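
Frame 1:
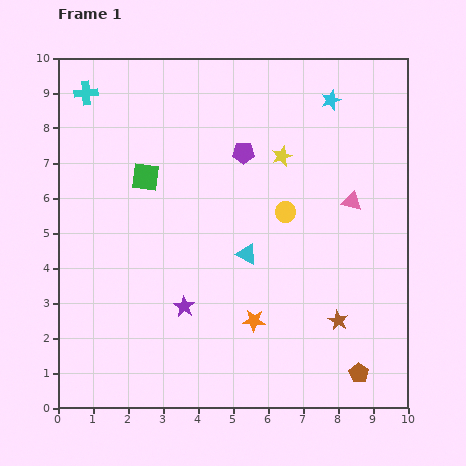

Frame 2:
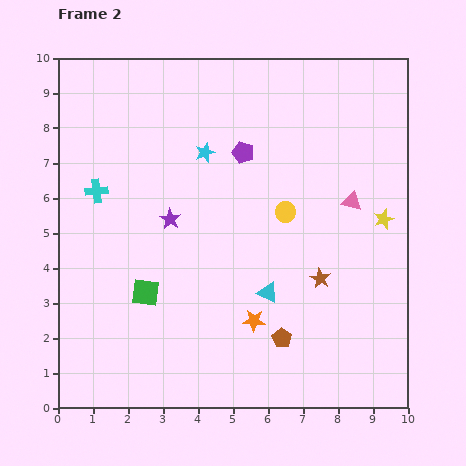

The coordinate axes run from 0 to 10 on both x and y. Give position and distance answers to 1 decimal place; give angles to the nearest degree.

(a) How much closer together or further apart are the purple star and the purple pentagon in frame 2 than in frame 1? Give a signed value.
-1.9

Distance in frame 1: 4.7. Distance in frame 2: 2.8.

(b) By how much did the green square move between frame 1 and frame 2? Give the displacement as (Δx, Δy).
(0.0, -3.3)

The green square was at (2.5, 6.6) in frame 1 and (2.5, 3.3) in frame 2.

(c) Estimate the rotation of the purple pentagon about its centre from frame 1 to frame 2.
18° clockwise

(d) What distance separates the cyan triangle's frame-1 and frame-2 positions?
1.3

The cyan triangle moved from (5.4, 4.4) to (6.0, 3.3), a distance of √(0.6² + 1.1²) ≈ 1.3.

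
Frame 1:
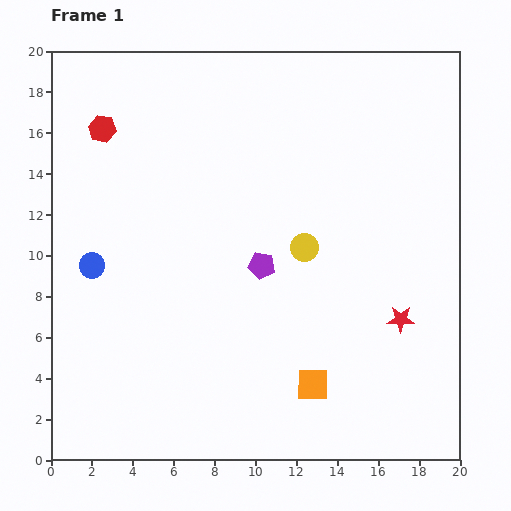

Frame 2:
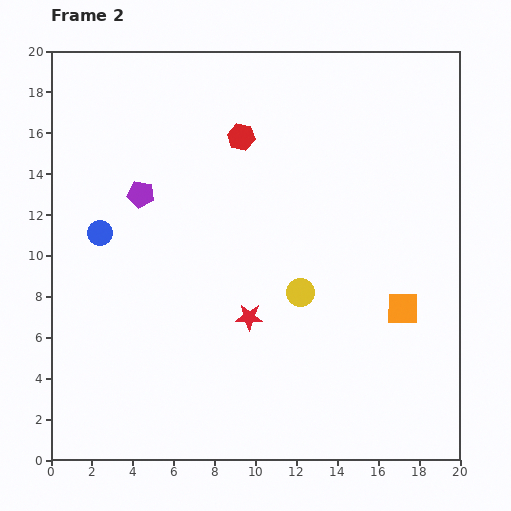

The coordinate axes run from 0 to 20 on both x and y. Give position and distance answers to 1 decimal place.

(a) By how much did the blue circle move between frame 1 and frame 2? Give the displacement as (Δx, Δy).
(0.4, 1.6)

The blue circle was at (2.0, 9.5) in frame 1 and (2.4, 11.1) in frame 2.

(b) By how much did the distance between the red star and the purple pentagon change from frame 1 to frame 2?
+0.7

Distance in frame 1: 7.3. Distance in frame 2: 8.0.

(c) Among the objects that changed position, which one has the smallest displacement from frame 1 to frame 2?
the blue circle

(moved 1.6)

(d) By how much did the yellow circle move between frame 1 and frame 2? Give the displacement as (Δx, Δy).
(-0.2, -2.2)

The yellow circle was at (12.4, 10.4) in frame 1 and (12.2, 8.2) in frame 2.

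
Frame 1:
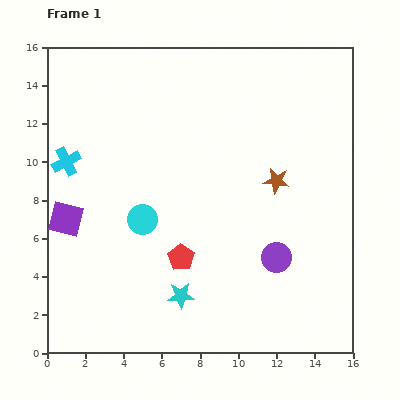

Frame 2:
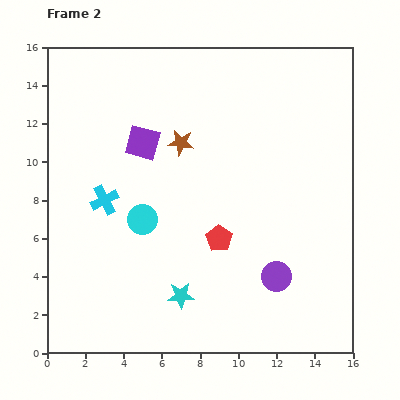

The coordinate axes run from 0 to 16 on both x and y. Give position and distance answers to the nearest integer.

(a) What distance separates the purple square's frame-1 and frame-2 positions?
6

The purple square moved from (1, 7) to (5, 11), a distance of √(4² + 4²) ≈ 6.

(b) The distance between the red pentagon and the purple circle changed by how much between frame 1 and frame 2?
-1

Distance in frame 1: 5. Distance in frame 2: 4.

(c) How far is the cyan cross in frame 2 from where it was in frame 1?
3

The cyan cross moved from (1, 10) to (3, 8), a distance of √(2² + 2²) ≈ 3.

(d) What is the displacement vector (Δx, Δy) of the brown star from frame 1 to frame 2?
(-5, 2)

The brown star was at (12, 9) in frame 1 and (7, 11) in frame 2.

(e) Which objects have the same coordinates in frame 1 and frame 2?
the cyan circle, the cyan star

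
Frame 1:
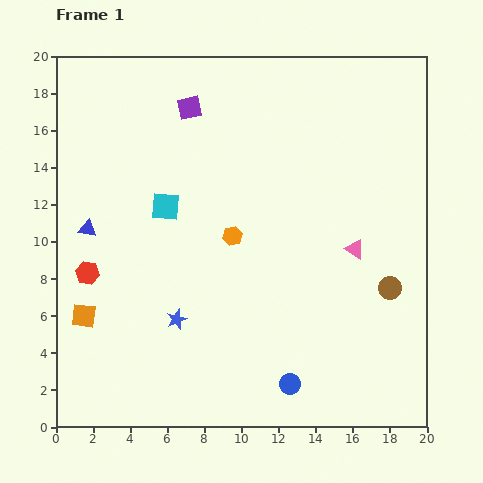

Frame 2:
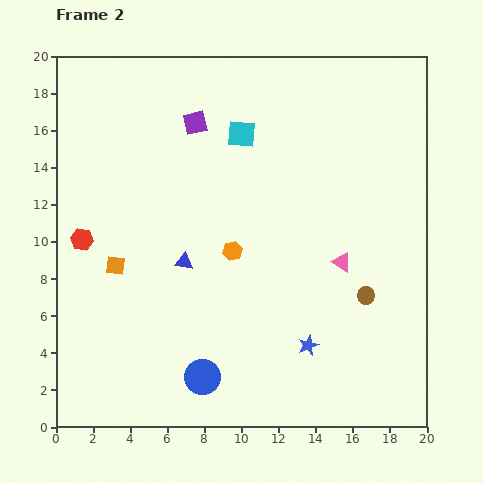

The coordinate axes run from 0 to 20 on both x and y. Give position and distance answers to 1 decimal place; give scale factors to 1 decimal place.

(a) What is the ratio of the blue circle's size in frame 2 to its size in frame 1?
1.7×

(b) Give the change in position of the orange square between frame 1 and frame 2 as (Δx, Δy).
(1.7, 2.7)

The orange square was at (1.5, 6.0) in frame 1 and (3.2, 8.7) in frame 2.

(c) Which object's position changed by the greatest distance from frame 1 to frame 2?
the blue star

(moved 7.2; next 5.7)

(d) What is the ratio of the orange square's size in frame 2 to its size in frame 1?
0.8×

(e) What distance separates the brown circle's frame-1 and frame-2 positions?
1.4

The brown circle moved from (18.0, 7.5) to (16.7, 7.1), a distance of √(1.3² + 0.4²) ≈ 1.4.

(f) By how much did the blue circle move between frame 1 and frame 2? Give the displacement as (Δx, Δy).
(-4.7, 0.4)

The blue circle was at (12.6, 2.3) in frame 1 and (7.9, 2.7) in frame 2.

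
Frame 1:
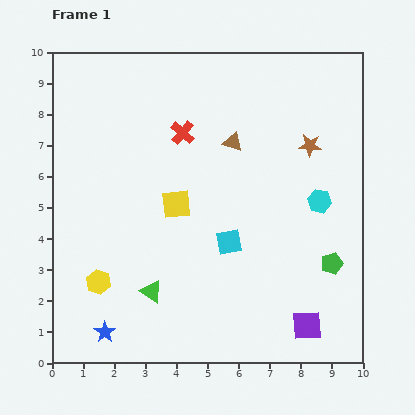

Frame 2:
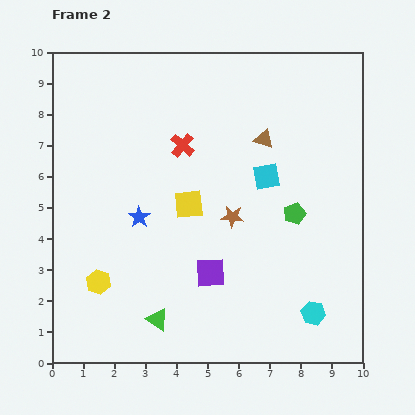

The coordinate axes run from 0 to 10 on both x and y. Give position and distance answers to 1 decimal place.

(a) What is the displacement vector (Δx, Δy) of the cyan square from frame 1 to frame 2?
(1.2, 2.1)

The cyan square was at (5.7, 3.9) in frame 1 and (6.9, 6.0) in frame 2.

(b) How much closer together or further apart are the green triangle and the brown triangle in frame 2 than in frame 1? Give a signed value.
+1.2

Distance in frame 1: 5.5. Distance in frame 2: 6.7.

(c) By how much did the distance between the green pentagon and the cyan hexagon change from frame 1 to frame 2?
+1.3

Distance in frame 1: 2.0. Distance in frame 2: 3.3.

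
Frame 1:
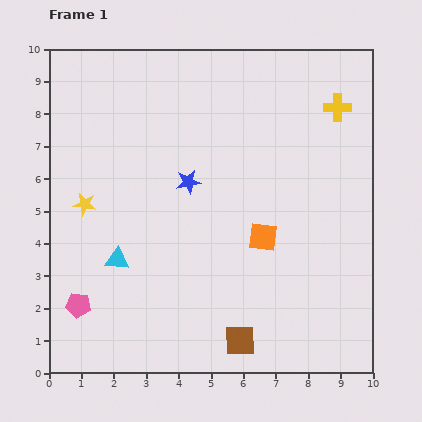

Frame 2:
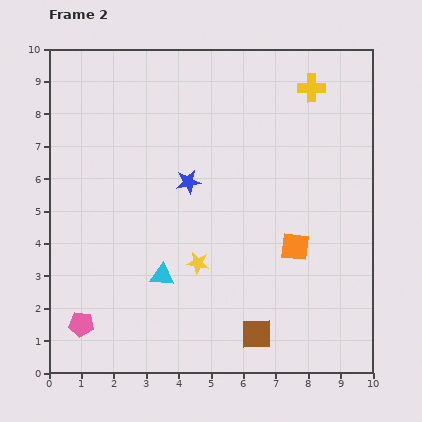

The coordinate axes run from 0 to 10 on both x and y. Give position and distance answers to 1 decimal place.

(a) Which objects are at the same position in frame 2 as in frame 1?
the blue star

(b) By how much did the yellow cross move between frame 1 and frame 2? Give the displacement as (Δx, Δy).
(-0.8, 0.6)

The yellow cross was at (8.9, 8.2) in frame 1 and (8.1, 8.8) in frame 2.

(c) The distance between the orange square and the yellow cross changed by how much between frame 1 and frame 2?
+0.3

Distance in frame 1: 4.6. Distance in frame 2: 4.9.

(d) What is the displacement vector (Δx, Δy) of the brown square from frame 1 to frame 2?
(0.5, 0.2)

The brown square was at (5.9, 1.0) in frame 1 and (6.4, 1.2) in frame 2.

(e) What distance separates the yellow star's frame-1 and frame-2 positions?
3.9

The yellow star moved from (1.1, 5.2) to (4.6, 3.4), a distance of √(3.5² + 1.8²) ≈ 3.9.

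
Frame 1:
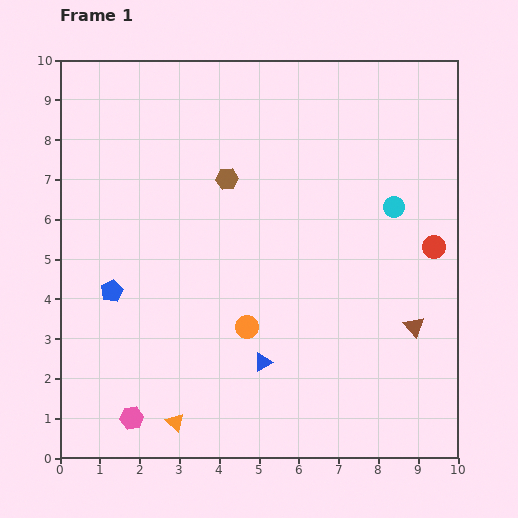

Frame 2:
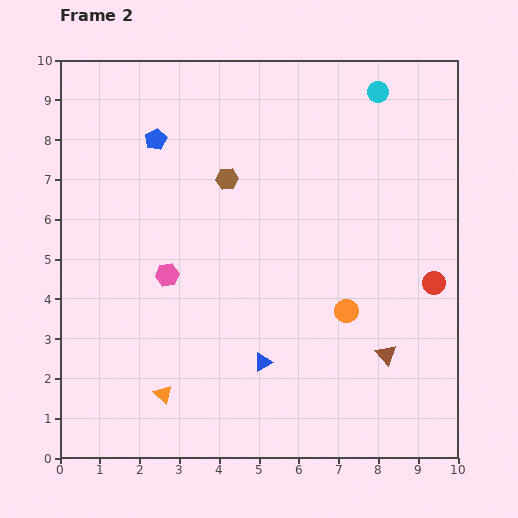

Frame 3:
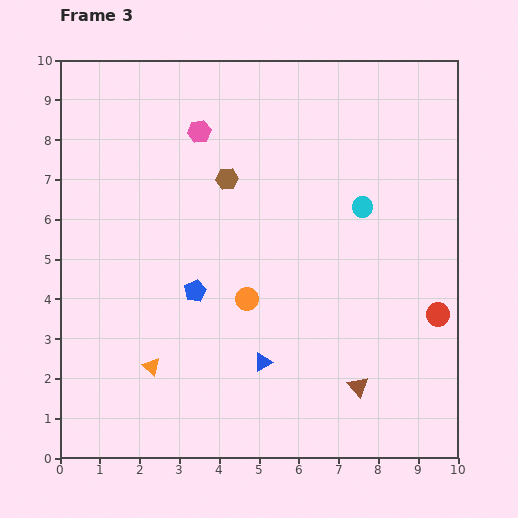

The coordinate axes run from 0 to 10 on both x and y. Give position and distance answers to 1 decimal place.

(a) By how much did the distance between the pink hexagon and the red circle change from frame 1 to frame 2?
-2.0

Distance in frame 1: 8.7. Distance in frame 2: 6.7.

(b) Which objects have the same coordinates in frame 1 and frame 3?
the brown hexagon, the blue triangle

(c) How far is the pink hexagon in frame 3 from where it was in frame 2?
3.7

The pink hexagon moved from (2.7, 4.6) to (3.5, 8.2), a distance of √(0.8² + 3.6²) ≈ 3.7.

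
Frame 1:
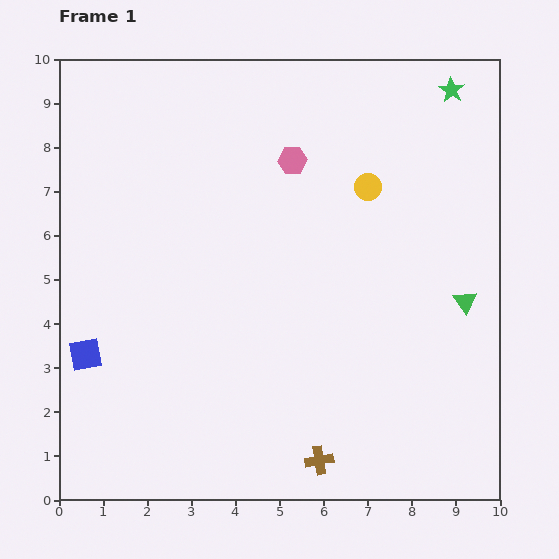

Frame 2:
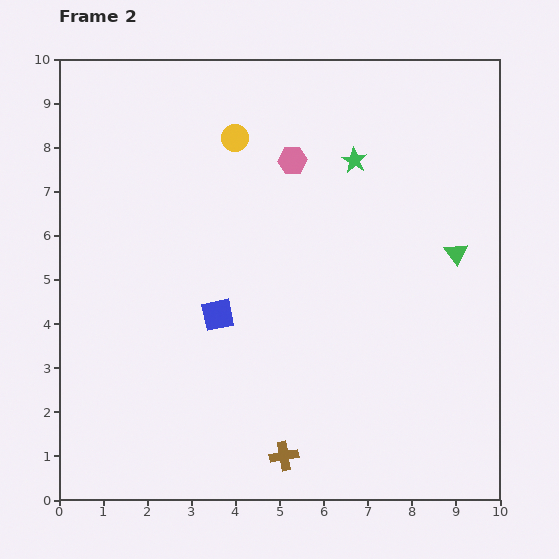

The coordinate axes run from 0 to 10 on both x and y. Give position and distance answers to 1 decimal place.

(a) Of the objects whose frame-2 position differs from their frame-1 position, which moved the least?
the brown cross

(moved 0.8)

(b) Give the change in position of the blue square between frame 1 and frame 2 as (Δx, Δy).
(3.0, 0.9)

The blue square was at (0.6, 3.3) in frame 1 and (3.6, 4.2) in frame 2.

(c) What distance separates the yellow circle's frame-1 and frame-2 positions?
3.2

The yellow circle moved from (7.0, 7.1) to (4.0, 8.2), a distance of √(3.0² + 1.1²) ≈ 3.2.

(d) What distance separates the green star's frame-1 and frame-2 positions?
2.7

The green star moved from (8.9, 9.3) to (6.7, 7.7), a distance of √(2.2² + 1.6²) ≈ 2.7.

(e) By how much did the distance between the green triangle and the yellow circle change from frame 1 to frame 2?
+2.2

Distance in frame 1: 3.4. Distance in frame 2: 5.6.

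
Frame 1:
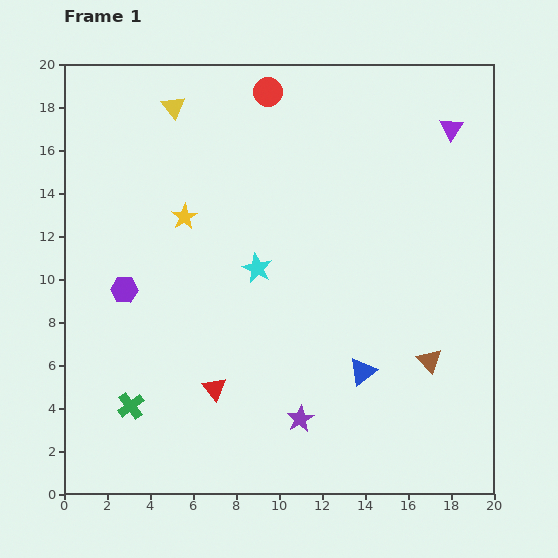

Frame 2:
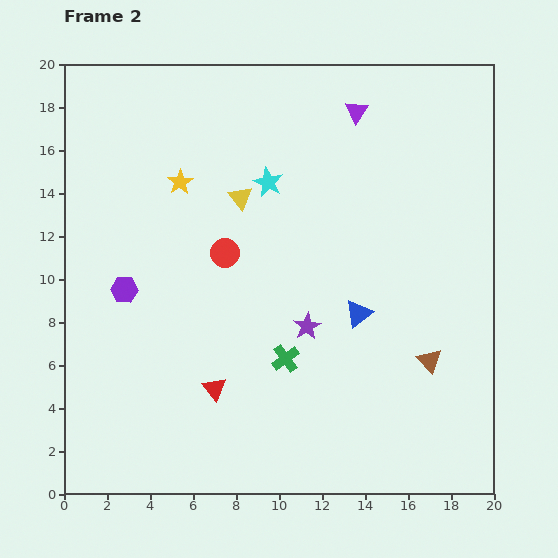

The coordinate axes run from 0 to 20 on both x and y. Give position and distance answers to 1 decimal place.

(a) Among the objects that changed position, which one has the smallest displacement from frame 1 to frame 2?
the yellow star

(moved 1.6)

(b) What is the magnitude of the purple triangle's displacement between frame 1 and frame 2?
4.5

The purple triangle moved from (18.0, 17.0) to (13.6, 17.8), a distance of √(4.4² + 0.8²) ≈ 4.5.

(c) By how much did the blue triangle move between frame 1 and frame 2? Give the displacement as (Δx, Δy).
(-0.2, 2.7)

The blue triangle was at (13.9, 5.7) in frame 1 and (13.7, 8.4) in frame 2.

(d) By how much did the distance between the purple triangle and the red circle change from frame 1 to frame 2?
+0.3

Distance in frame 1: 8.7. Distance in frame 2: 9.0.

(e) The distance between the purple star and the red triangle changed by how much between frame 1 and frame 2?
+1.0

Distance in frame 1: 4.2. Distance in frame 2: 5.2.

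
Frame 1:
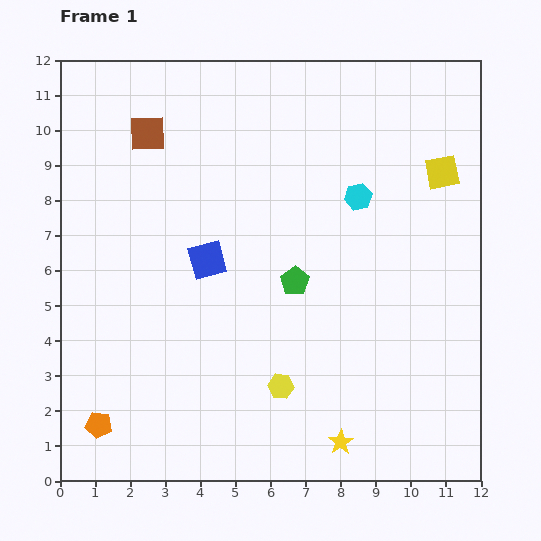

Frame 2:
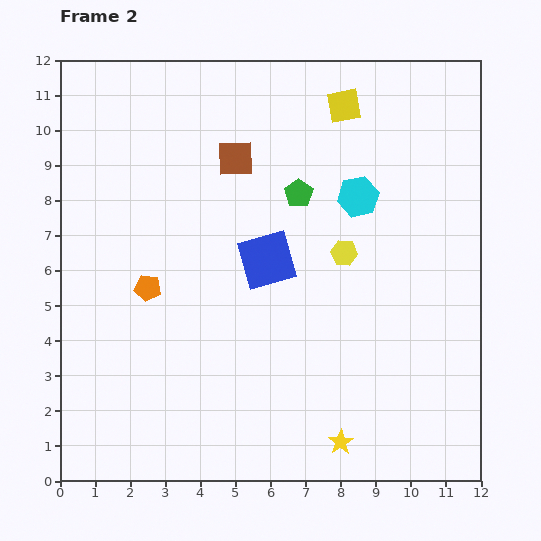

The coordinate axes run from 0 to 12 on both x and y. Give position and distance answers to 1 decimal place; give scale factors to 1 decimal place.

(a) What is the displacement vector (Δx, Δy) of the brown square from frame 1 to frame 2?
(2.5, -0.7)

The brown square was at (2.5, 9.9) in frame 1 and (5.0, 9.2) in frame 2.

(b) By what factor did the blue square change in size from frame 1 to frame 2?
1.5×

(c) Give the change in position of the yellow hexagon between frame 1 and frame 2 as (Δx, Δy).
(1.8, 3.8)

The yellow hexagon was at (6.3, 2.7) in frame 1 and (8.1, 6.5) in frame 2.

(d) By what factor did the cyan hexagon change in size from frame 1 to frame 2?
1.5×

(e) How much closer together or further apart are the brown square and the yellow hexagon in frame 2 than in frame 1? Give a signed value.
-4.0

Distance in frame 1: 8.1. Distance in frame 2: 4.1.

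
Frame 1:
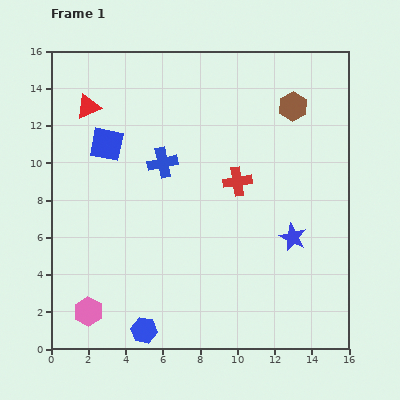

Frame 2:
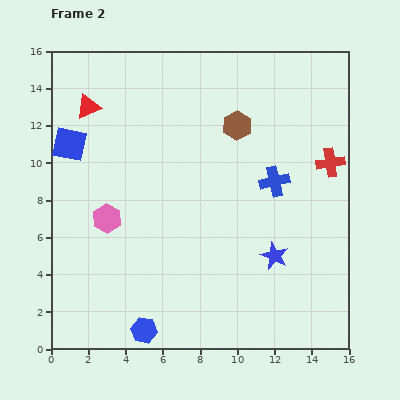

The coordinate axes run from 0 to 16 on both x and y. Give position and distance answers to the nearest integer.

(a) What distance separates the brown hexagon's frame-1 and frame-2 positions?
3

The brown hexagon moved from (13, 13) to (10, 12), a distance of √(3² + 1²) ≈ 3.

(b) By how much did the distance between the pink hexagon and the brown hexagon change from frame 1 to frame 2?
-7

Distance in frame 1: 16. Distance in frame 2: 9.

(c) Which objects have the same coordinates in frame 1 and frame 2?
the blue hexagon, the red triangle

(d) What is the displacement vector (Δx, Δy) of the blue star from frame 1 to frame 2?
(-1, -1)

The blue star was at (13, 6) in frame 1 and (12, 5) in frame 2.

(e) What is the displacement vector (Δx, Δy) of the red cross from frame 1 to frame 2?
(5, 1)

The red cross was at (10, 9) in frame 1 and (15, 10) in frame 2.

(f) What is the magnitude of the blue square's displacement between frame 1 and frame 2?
2

The blue square moved from (3, 11) to (1, 11), a distance of √(2² + 0²) ≈ 2.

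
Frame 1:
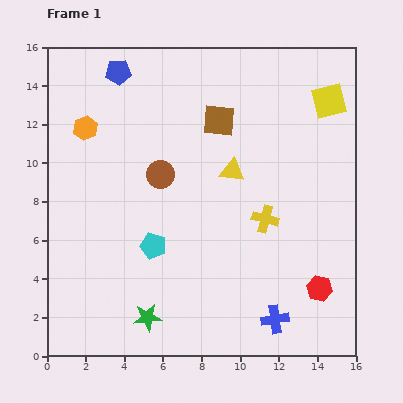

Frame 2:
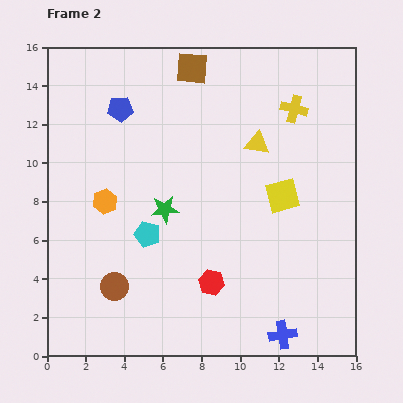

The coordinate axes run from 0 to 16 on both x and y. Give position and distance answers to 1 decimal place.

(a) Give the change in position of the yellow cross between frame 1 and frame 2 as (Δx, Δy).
(1.5, 5.7)

The yellow cross was at (11.3, 7.1) in frame 1 and (12.8, 12.8) in frame 2.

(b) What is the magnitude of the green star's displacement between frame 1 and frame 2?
5.7

The green star moved from (5.2, 2.0) to (6.1, 7.6), a distance of √(0.9² + 5.6²) ≈ 5.7.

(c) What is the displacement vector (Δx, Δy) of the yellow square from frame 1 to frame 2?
(-2.4, -4.9)

The yellow square was at (14.6, 13.2) in frame 1 and (12.2, 8.3) in frame 2.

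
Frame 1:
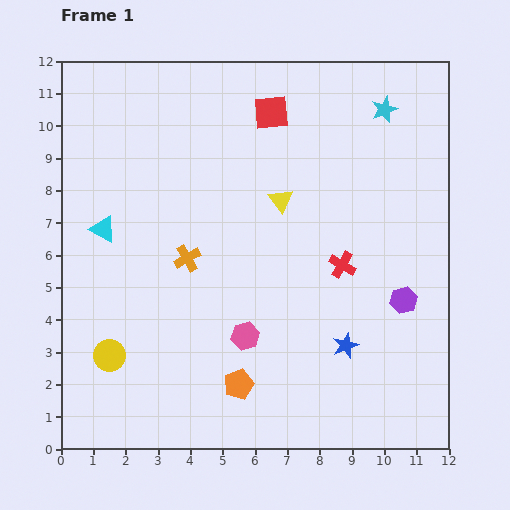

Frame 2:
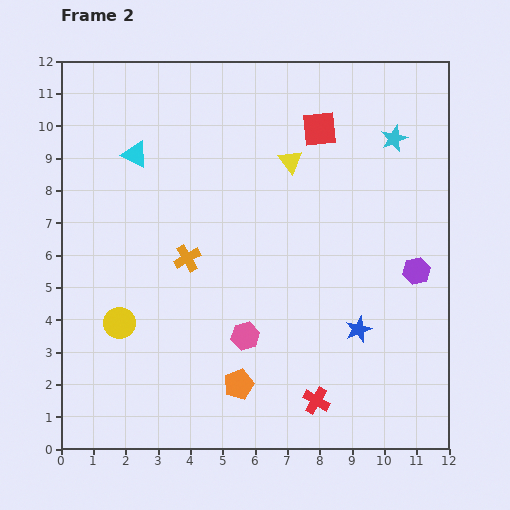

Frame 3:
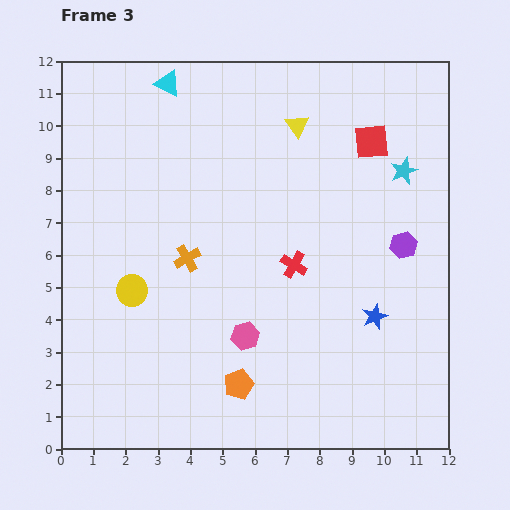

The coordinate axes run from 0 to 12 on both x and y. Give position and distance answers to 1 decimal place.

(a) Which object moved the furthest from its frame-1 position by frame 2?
the red cross

(moved 4.3; next 2.5)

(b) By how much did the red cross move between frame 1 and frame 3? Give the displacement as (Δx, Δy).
(-1.5, 0.0)

The red cross was at (8.7, 5.7) in frame 1 and (7.2, 5.7) in frame 3.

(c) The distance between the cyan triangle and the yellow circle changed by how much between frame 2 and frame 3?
+1.3

Distance in frame 2: 5.2. Distance in frame 3: 6.5.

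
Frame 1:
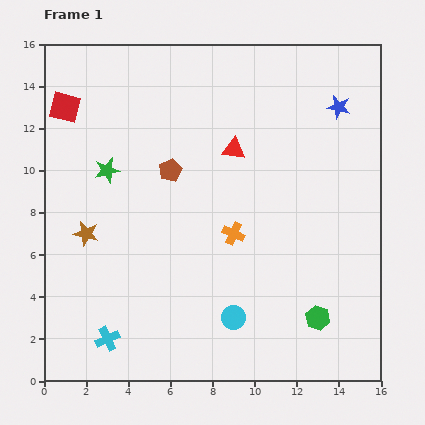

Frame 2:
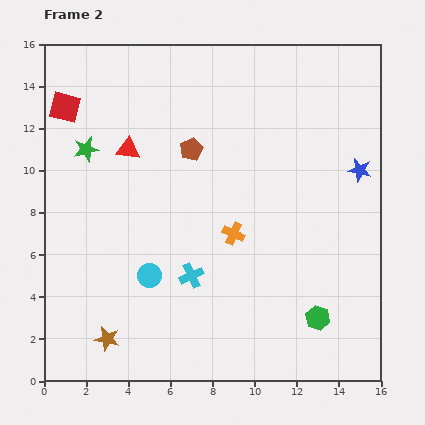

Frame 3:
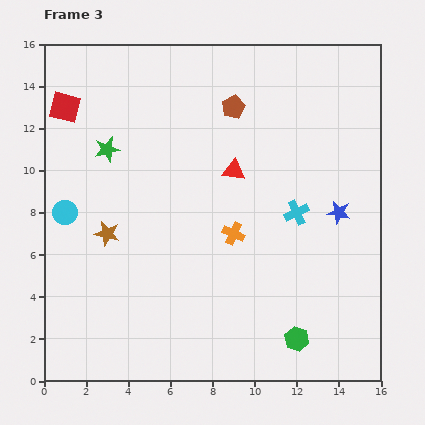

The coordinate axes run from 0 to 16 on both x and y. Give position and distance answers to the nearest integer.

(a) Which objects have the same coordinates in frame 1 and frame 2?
the orange cross, the green hexagon, the red square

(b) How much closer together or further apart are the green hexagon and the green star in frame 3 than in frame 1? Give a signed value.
+1

Distance in frame 1: 12. Distance in frame 3: 13.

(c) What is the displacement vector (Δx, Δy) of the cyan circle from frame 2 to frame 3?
(-4, 3)

The cyan circle was at (5, 5) in frame 2 and (1, 8) in frame 3.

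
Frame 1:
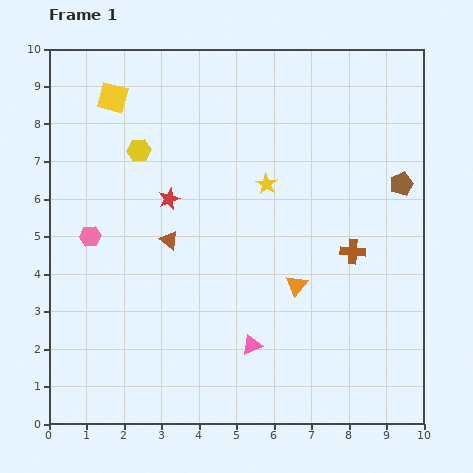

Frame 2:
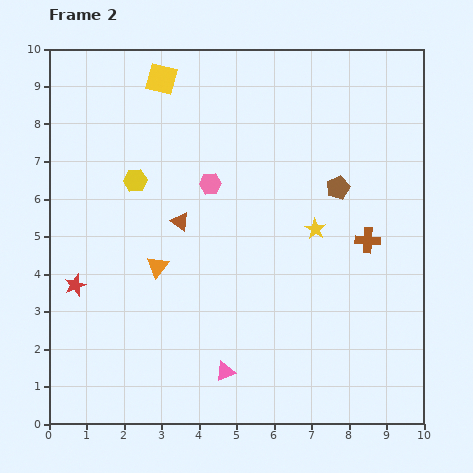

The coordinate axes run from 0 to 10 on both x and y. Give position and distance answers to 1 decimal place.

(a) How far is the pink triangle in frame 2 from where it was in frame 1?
1.0

The pink triangle moved from (5.4, 2.1) to (4.7, 1.4), a distance of √(0.7² + 0.7²) ≈ 1.0.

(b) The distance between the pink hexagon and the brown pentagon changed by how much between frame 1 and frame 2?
-5.0

Distance in frame 1: 8.4. Distance in frame 2: 3.4.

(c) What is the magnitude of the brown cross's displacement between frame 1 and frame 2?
0.5

The brown cross moved from (8.1, 4.6) to (8.5, 4.9), a distance of √(0.4² + 0.3²) ≈ 0.5.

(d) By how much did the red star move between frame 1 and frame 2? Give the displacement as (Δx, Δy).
(-2.5, -2.3)

The red star was at (3.2, 6.0) in frame 1 and (0.7, 3.7) in frame 2.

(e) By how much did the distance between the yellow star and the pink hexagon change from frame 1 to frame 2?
-1.9

Distance in frame 1: 4.9. Distance in frame 2: 3.0.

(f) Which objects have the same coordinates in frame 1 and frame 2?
none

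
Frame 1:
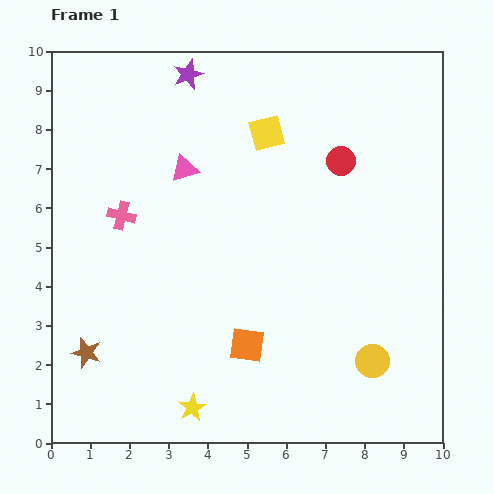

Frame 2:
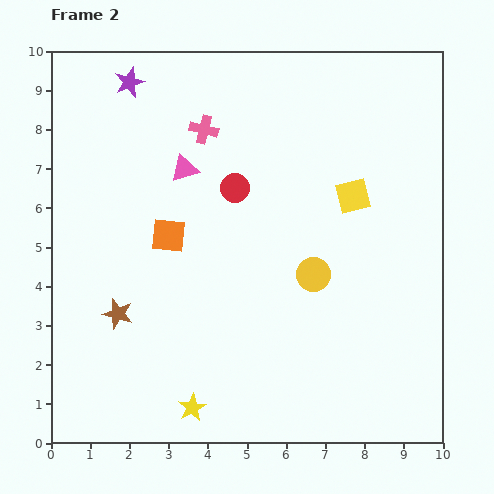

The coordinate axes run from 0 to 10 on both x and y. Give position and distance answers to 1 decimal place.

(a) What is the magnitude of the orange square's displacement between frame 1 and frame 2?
3.4

The orange square moved from (5.0, 2.5) to (3.0, 5.3), a distance of √(2.0² + 2.8²) ≈ 3.4.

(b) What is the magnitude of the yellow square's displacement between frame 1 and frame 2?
2.7

The yellow square moved from (5.5, 7.9) to (7.7, 6.3), a distance of √(2.2² + 1.6²) ≈ 2.7.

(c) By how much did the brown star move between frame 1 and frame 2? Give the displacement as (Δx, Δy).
(0.8, 1.0)

The brown star was at (0.9, 2.3) in frame 1 and (1.7, 3.3) in frame 2.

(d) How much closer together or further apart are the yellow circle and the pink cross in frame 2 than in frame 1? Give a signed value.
-2.8

Distance in frame 1: 7.4. Distance in frame 2: 4.6.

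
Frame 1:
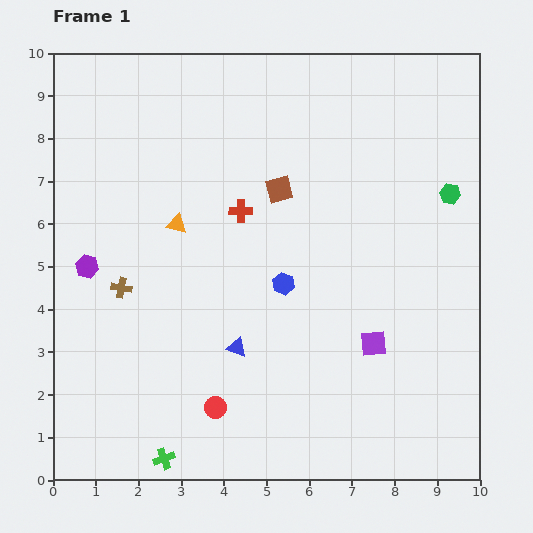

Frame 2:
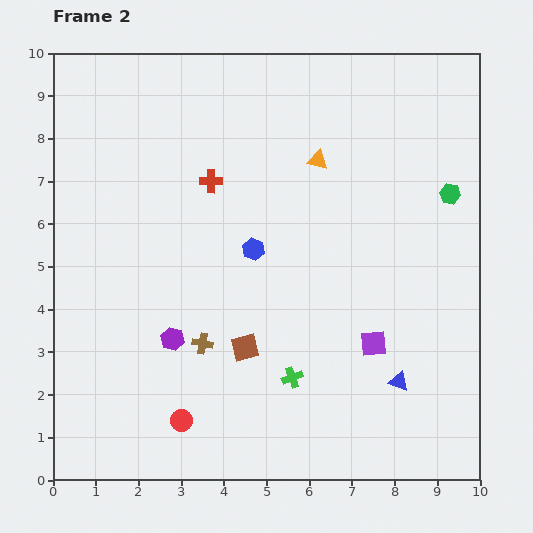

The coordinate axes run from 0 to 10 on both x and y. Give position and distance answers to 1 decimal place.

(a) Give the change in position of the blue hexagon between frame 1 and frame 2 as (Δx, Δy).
(-0.7, 0.8)

The blue hexagon was at (5.4, 4.6) in frame 1 and (4.7, 5.4) in frame 2.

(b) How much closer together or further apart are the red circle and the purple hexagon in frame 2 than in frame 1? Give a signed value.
-2.6

Distance in frame 1: 4.5. Distance in frame 2: 1.9.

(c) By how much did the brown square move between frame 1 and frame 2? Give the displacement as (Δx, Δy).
(-0.8, -3.7)

The brown square was at (5.3, 6.8) in frame 1 and (4.5, 3.1) in frame 2.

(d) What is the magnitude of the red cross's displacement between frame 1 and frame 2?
1.0

The red cross moved from (4.4, 6.3) to (3.7, 7.0), a distance of √(0.7² + 0.7²) ≈ 1.0.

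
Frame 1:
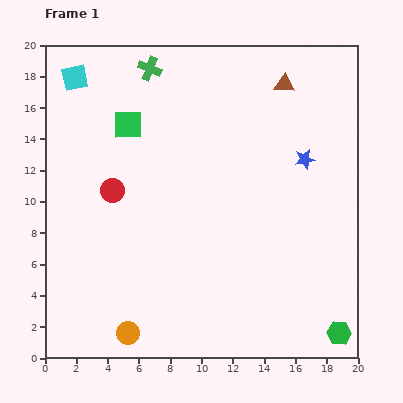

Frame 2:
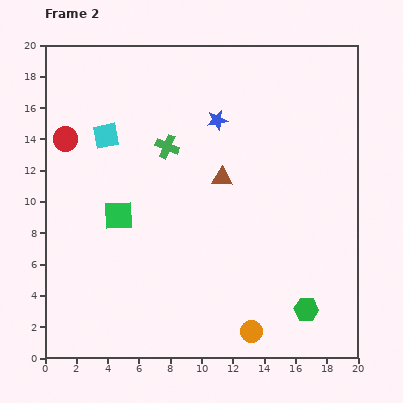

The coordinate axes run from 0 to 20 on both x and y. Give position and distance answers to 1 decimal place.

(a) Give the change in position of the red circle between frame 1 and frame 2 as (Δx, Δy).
(-3.0, 3.3)

The red circle was at (4.3, 10.7) in frame 1 and (1.3, 14.0) in frame 2.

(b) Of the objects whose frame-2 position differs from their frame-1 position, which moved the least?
the green hexagon

(moved 2.6)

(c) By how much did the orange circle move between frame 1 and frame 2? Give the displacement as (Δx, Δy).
(7.9, 0.1)

The orange circle was at (5.3, 1.6) in frame 1 and (13.2, 1.7) in frame 2.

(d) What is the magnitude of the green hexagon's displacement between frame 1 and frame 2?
2.6

The green hexagon moved from (18.8, 1.6) to (16.7, 3.1), a distance of √(2.1² + 1.5²) ≈ 2.6.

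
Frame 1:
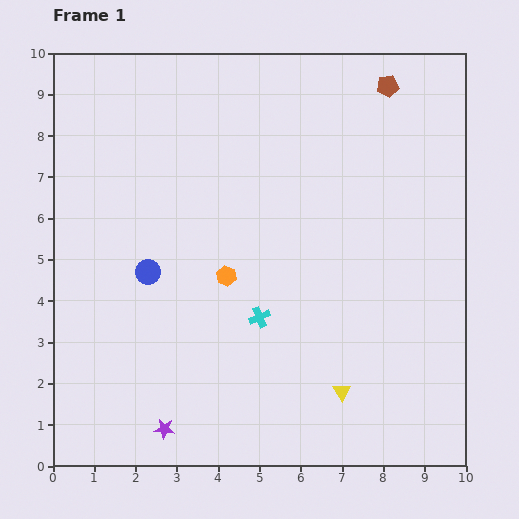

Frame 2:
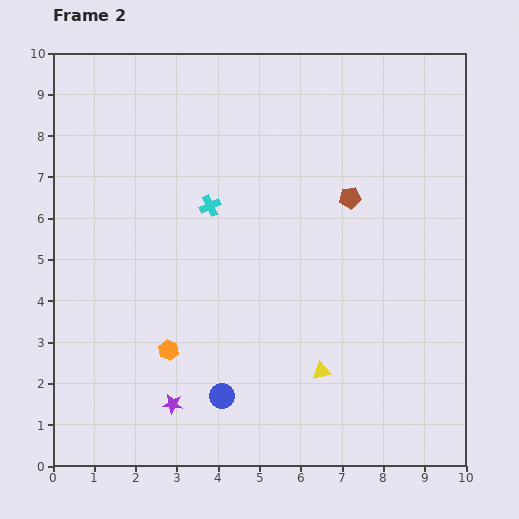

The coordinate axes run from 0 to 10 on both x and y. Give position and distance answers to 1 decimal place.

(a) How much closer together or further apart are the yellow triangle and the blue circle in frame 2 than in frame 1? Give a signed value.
-3.0

Distance in frame 1: 5.5. Distance in frame 2: 2.5.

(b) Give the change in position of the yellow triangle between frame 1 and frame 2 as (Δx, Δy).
(-0.5, 0.5)

The yellow triangle was at (7.0, 1.8) in frame 1 and (6.5, 2.3) in frame 2.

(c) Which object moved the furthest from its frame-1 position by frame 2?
the blue circle

(moved 3.5; next 3.0)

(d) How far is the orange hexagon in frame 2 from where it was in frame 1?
2.3

The orange hexagon moved from (4.2, 4.6) to (2.8, 2.8), a distance of √(1.4² + 1.8²) ≈ 2.3.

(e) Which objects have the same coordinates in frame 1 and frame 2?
none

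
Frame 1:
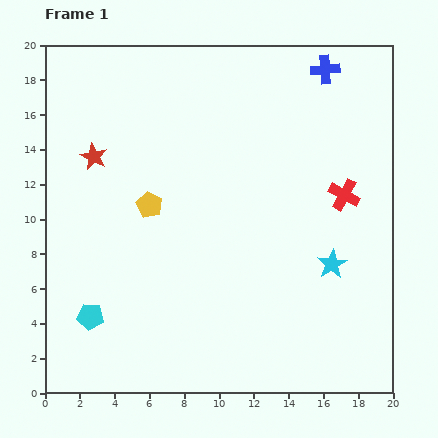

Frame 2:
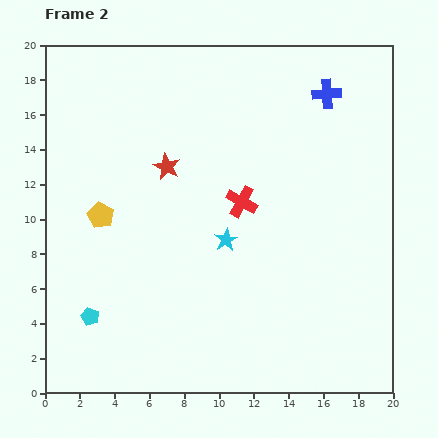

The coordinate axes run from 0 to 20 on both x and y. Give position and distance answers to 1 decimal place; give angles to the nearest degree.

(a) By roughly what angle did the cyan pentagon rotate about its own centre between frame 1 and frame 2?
16° clockwise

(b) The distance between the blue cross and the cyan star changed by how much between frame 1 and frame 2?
-1.0

Distance in frame 1: 11.2. Distance in frame 2: 10.2.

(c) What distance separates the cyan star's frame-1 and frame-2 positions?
6.3

The cyan star moved from (16.5, 7.4) to (10.4, 8.8), a distance of √(6.1² + 1.4²) ≈ 6.3.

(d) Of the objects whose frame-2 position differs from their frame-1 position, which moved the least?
the blue cross

(moved 1.4)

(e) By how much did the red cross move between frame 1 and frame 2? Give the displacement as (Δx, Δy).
(-5.9, -0.4)

The red cross was at (17.2, 11.4) in frame 1 and (11.3, 11.0) in frame 2.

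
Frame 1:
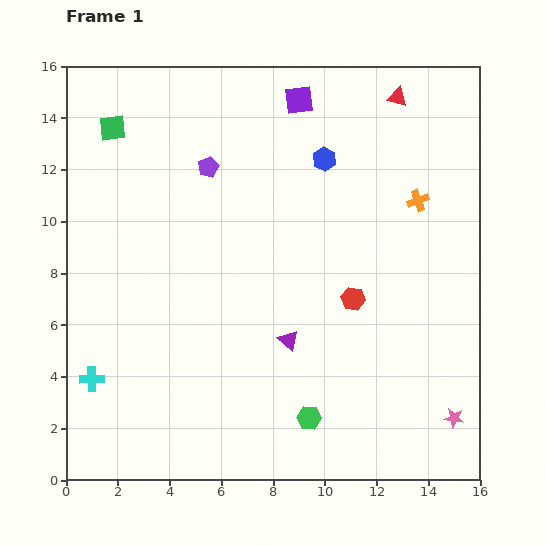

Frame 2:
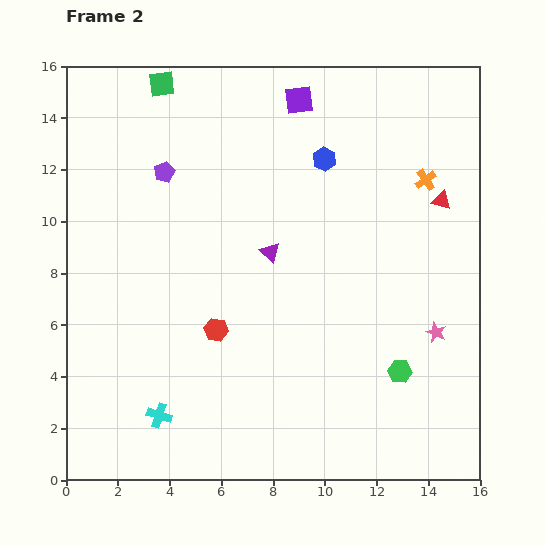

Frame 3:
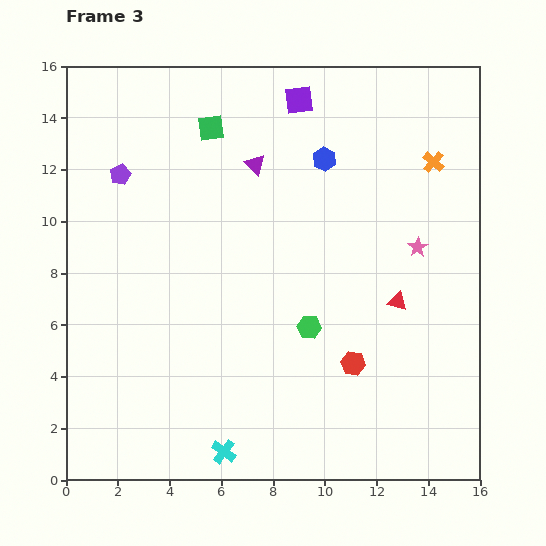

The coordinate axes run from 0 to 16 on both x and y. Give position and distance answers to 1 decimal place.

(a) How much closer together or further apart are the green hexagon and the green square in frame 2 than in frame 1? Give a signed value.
+0.9

Distance in frame 1: 13.5. Distance in frame 2: 14.4.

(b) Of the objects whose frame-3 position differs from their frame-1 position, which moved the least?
the orange cross

(moved 1.6)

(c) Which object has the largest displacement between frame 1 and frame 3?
the red triangle

(moved 7.9; next 6.9)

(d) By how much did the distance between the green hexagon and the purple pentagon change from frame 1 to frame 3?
-1.1

Distance in frame 1: 10.5. Distance in frame 3: 9.4.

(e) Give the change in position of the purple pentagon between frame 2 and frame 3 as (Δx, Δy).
(-1.7, -0.1)

The purple pentagon was at (3.8, 11.9) in frame 2 and (2.1, 11.8) in frame 3.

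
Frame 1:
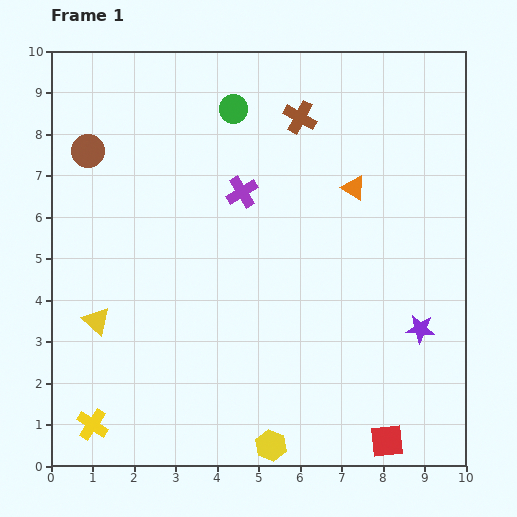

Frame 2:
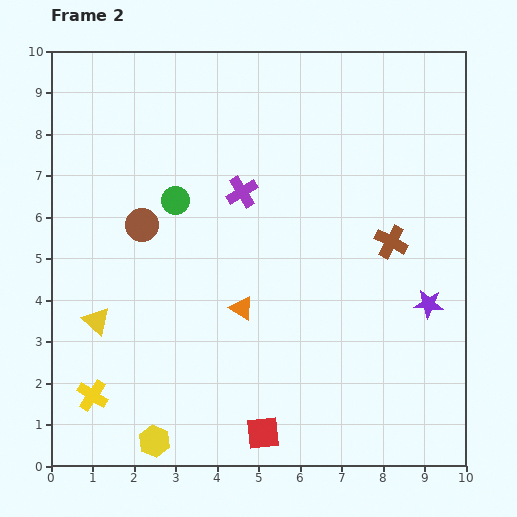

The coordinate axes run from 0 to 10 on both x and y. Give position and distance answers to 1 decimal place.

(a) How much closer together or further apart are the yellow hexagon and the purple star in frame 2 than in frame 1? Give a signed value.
+2.8

Distance in frame 1: 4.6. Distance in frame 2: 7.4.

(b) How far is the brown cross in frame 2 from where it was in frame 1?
3.7

The brown cross moved from (6.0, 8.4) to (8.2, 5.4), a distance of √(2.2² + 3.0²) ≈ 3.7.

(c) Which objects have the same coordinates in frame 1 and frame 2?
the yellow triangle, the purple cross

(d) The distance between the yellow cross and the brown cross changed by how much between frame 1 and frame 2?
-0.8

Distance in frame 1: 8.9. Distance in frame 2: 8.1.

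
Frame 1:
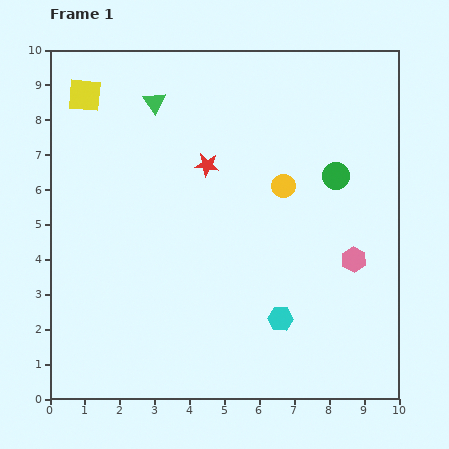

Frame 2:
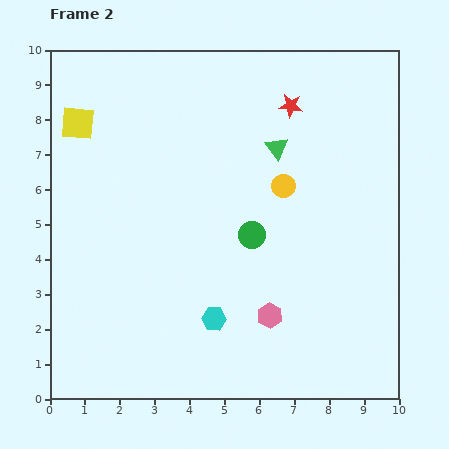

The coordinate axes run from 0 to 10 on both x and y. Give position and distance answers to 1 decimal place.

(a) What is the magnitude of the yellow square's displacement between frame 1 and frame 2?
0.8

The yellow square moved from (1.0, 8.7) to (0.8, 7.9), a distance of √(0.2² + 0.8²) ≈ 0.8.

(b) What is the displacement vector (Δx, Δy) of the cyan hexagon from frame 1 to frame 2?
(-1.9, 0.0)

The cyan hexagon was at (6.6, 2.3) in frame 1 and (4.7, 2.3) in frame 2.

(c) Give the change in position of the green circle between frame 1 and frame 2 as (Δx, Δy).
(-2.4, -1.7)

The green circle was at (8.2, 6.4) in frame 1 and (5.8, 4.7) in frame 2.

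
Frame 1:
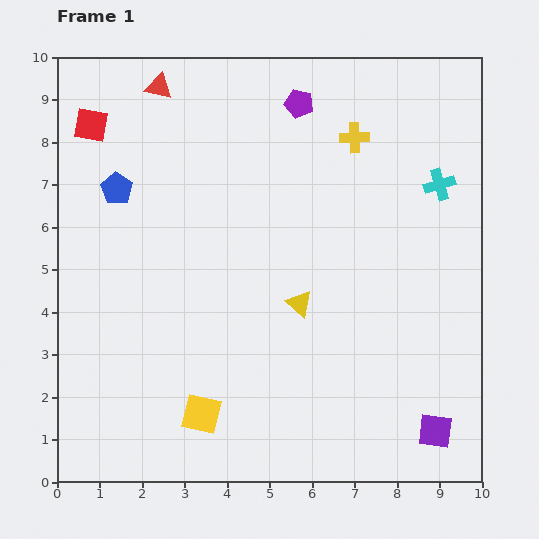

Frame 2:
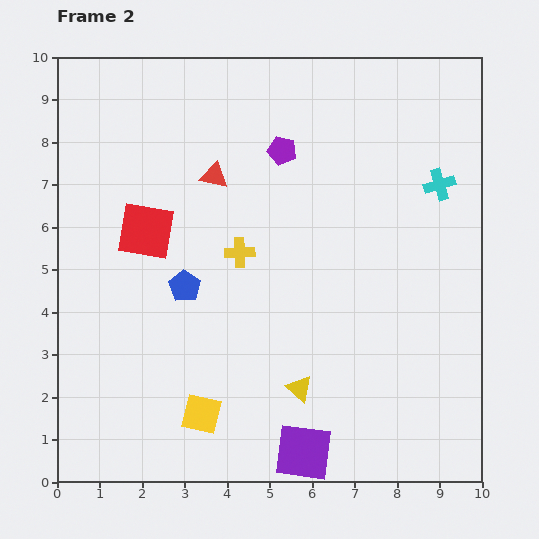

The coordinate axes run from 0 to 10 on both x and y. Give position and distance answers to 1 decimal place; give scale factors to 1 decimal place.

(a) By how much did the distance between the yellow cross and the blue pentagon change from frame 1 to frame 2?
-4.2

Distance in frame 1: 5.7. Distance in frame 2: 1.5.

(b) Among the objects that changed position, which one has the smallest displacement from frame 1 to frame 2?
the purple pentagon

(moved 1.2)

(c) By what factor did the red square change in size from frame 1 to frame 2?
1.7×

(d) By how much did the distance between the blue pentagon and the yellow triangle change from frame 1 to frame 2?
-1.5

Distance in frame 1: 5.1. Distance in frame 2: 3.6.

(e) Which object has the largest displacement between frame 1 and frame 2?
the yellow cross

(moved 3.8; next 3.1)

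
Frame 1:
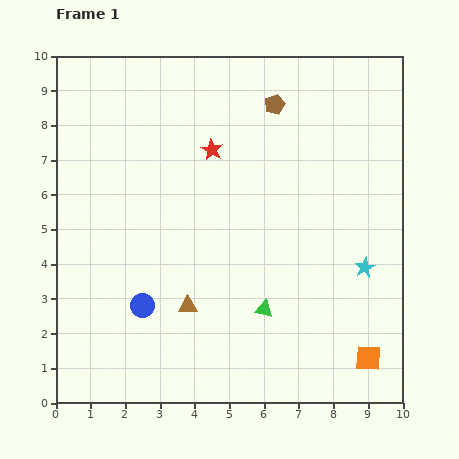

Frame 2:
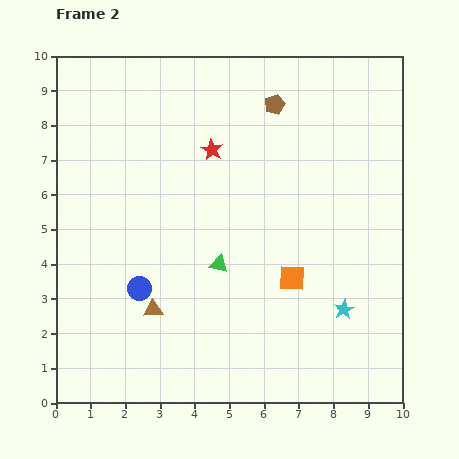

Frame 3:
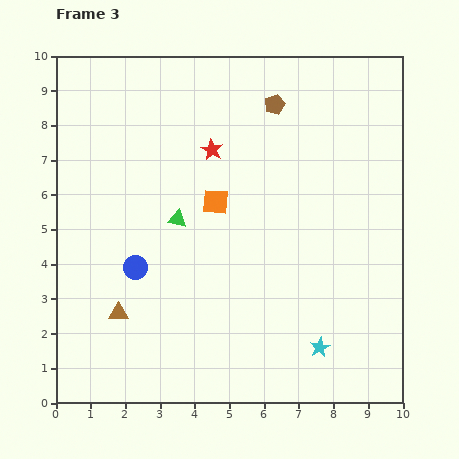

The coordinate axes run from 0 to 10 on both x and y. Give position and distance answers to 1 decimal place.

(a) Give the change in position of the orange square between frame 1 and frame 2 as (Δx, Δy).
(-2.2, 2.3)

The orange square was at (9.0, 1.3) in frame 1 and (6.8, 3.6) in frame 2.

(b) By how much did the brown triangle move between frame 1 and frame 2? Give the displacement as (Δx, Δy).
(-1.0, -0.1)

The brown triangle was at (3.8, 2.8) in frame 1 and (2.8, 2.7) in frame 2.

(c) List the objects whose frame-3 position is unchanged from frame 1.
the red star, the brown pentagon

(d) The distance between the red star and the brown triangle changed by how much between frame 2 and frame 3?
+0.5

Distance in frame 2: 4.9. Distance in frame 3: 5.4.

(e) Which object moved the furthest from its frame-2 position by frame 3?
the orange square

(moved 3.1; next 1.8)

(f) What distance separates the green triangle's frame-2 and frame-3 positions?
1.8

The green triangle moved from (4.7, 4.0) to (3.5, 5.3), a distance of √(1.2² + 1.3²) ≈ 1.8.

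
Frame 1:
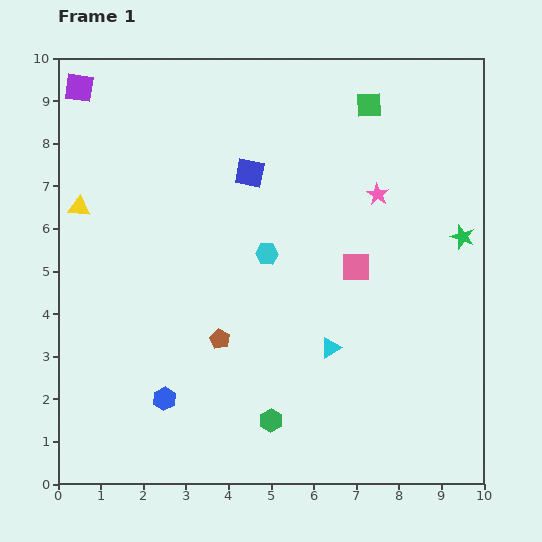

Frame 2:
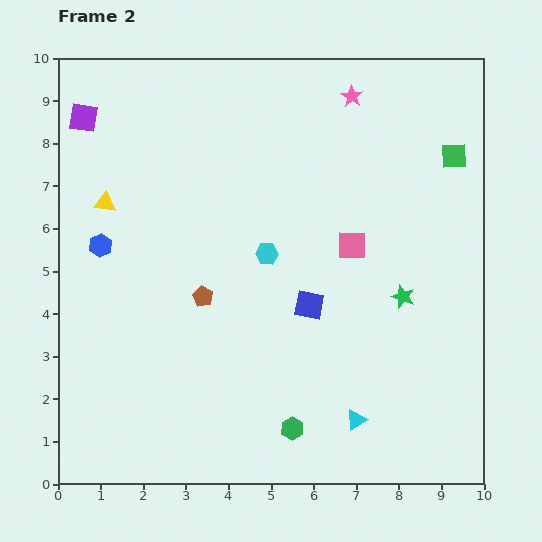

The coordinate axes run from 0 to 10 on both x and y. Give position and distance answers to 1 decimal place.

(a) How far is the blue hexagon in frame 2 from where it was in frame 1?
3.9

The blue hexagon moved from (2.5, 2.0) to (1.0, 5.6), a distance of √(1.5² + 3.6²) ≈ 3.9.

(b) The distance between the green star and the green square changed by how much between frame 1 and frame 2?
-0.3

Distance in frame 1: 3.8. Distance in frame 2: 3.5.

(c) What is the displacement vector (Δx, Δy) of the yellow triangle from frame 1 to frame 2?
(0.6, 0.1)

The yellow triangle was at (0.5, 6.5) in frame 1 and (1.1, 6.6) in frame 2.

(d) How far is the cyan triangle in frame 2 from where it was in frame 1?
1.8

The cyan triangle moved from (6.4, 3.2) to (7.0, 1.5), a distance of √(0.6² + 1.7²) ≈ 1.8.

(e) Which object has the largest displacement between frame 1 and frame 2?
the blue hexagon

(moved 3.9; next 3.4)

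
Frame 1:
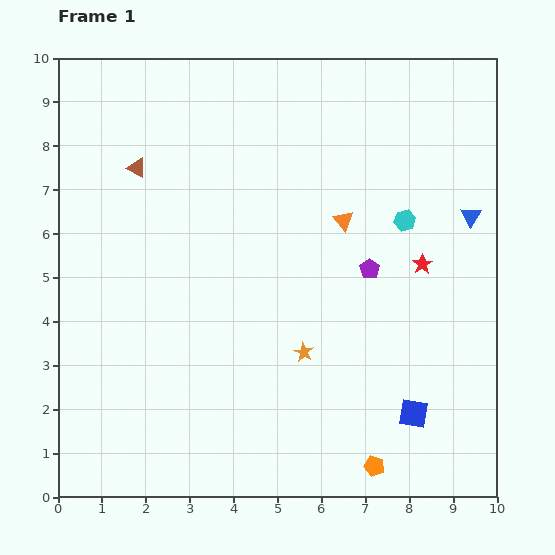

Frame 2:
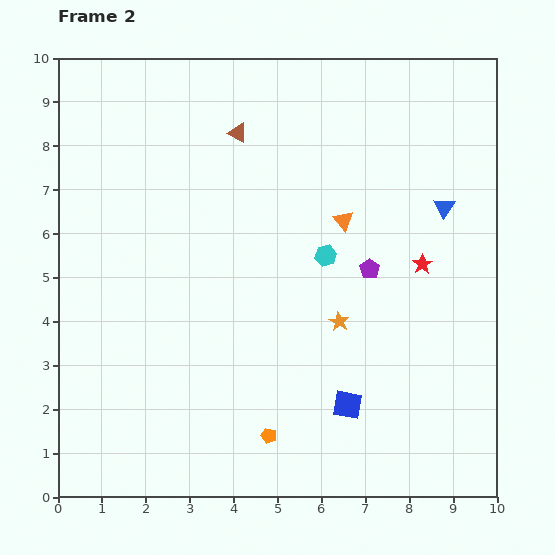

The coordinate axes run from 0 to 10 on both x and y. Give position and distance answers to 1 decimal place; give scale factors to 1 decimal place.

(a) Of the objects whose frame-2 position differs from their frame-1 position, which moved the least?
the blue triangle

(moved 0.6)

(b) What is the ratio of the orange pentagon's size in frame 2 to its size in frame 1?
0.7×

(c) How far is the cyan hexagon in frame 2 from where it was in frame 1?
2.0

The cyan hexagon moved from (7.9, 6.3) to (6.1, 5.5), a distance of √(1.8² + 0.8²) ≈ 2.0.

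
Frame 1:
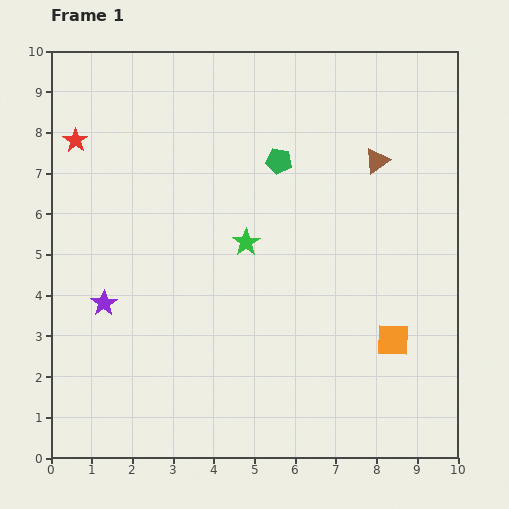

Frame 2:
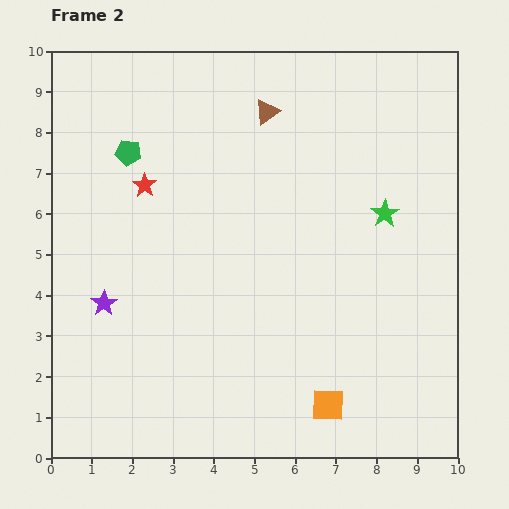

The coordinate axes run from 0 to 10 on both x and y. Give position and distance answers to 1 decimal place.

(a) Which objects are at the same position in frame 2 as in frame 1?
the purple star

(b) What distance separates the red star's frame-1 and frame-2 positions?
2.0

The red star moved from (0.6, 7.8) to (2.3, 6.7), a distance of √(1.7² + 1.1²) ≈ 2.0.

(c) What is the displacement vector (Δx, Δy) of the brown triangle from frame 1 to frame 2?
(-2.7, 1.2)

The brown triangle was at (8.0, 7.3) in frame 1 and (5.3, 8.5) in frame 2.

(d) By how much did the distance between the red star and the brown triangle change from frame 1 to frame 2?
-3.9

Distance in frame 1: 7.4. Distance in frame 2: 3.5.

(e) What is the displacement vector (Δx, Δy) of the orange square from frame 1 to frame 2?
(-1.6, -1.6)

The orange square was at (8.4, 2.9) in frame 1 and (6.8, 1.3) in frame 2.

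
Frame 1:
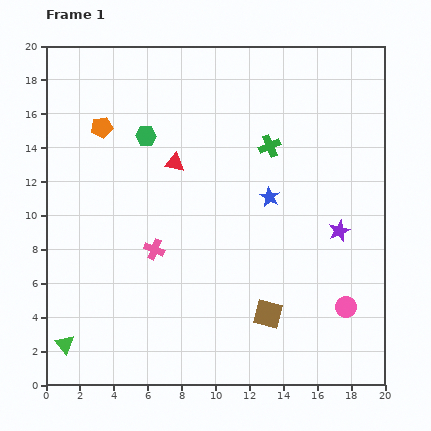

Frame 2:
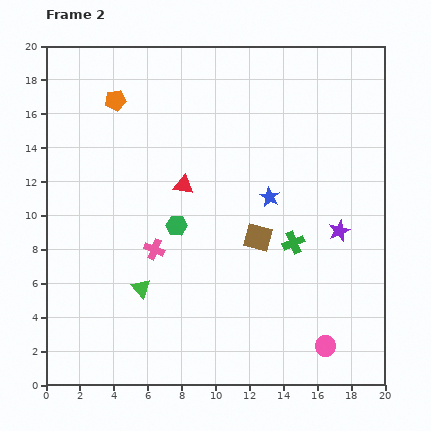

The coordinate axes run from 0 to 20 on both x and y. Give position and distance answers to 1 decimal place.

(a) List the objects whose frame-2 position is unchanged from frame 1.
the pink cross, the blue star, the purple star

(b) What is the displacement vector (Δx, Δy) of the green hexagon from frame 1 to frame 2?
(1.8, -5.3)

The green hexagon was at (5.9, 14.7) in frame 1 and (7.7, 9.4) in frame 2.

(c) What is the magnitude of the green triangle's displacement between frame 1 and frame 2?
5.6

The green triangle moved from (1.1, 2.4) to (5.6, 5.7), a distance of √(4.5² + 3.3²) ≈ 5.6.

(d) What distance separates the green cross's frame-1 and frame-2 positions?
5.9

The green cross moved from (13.2, 14.1) to (14.6, 8.4), a distance of √(1.4² + 5.7²) ≈ 5.9.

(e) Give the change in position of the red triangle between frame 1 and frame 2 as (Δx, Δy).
(0.5, -1.3)

The red triangle was at (7.6, 13.1) in frame 1 and (8.1, 11.8) in frame 2.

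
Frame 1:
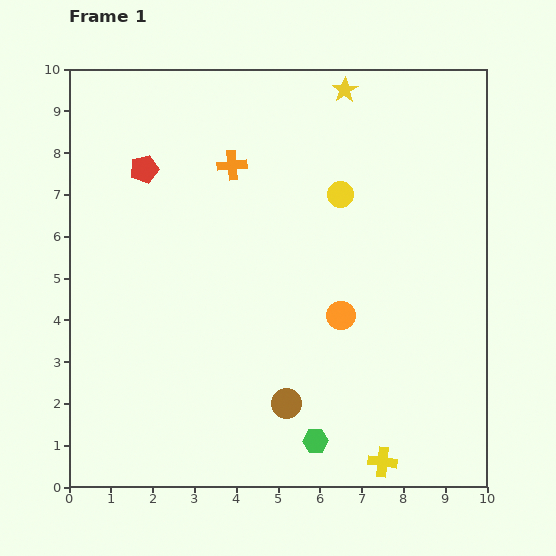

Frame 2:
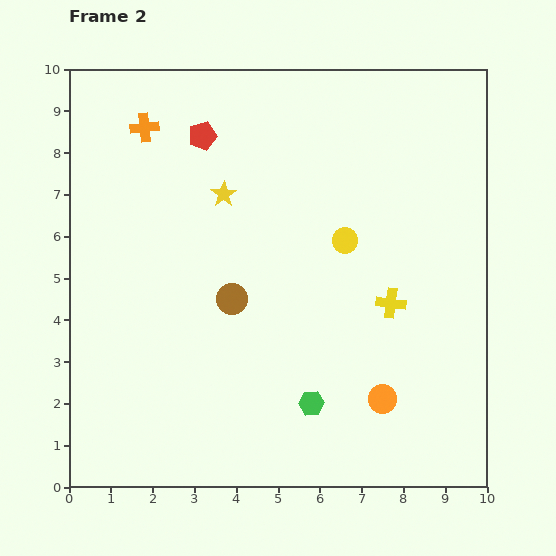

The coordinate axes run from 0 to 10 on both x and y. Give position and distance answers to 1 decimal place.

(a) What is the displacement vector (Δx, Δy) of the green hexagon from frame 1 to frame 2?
(-0.1, 0.9)

The green hexagon was at (5.9, 1.1) in frame 1 and (5.8, 2.0) in frame 2.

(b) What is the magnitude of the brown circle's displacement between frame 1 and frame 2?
2.8

The brown circle moved from (5.2, 2.0) to (3.9, 4.5), a distance of √(1.3² + 2.5²) ≈ 2.8.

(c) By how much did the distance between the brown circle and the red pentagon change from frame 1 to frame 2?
-2.6

Distance in frame 1: 6.6. Distance in frame 2: 4.0.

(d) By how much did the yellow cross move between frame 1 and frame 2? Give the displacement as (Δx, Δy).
(0.2, 3.8)

The yellow cross was at (7.5, 0.6) in frame 1 and (7.7, 4.4) in frame 2.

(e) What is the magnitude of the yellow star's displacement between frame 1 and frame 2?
3.8

The yellow star moved from (6.6, 9.5) to (3.7, 7.0), a distance of √(2.9² + 2.5²) ≈ 3.8.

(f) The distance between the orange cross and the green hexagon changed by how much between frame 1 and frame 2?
+0.8

Distance in frame 1: 6.9. Distance in frame 2: 7.7.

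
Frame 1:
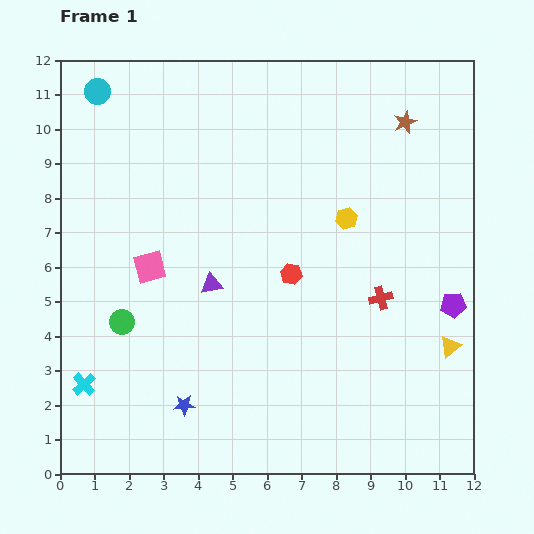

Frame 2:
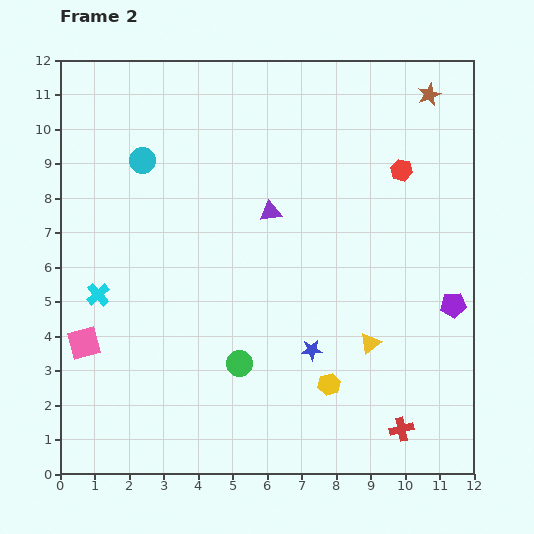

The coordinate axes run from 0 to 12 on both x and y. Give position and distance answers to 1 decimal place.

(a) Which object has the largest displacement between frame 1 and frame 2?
the yellow hexagon

(moved 4.8; next 4.4)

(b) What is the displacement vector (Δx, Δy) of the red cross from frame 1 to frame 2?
(0.6, -3.8)

The red cross was at (9.3, 5.1) in frame 1 and (9.9, 1.3) in frame 2.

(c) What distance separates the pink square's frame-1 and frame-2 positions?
2.9

The pink square moved from (2.6, 6.0) to (0.7, 3.8), a distance of √(1.9² + 2.2²) ≈ 2.9.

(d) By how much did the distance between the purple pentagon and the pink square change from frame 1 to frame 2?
+1.9

Distance in frame 1: 8.9. Distance in frame 2: 10.8.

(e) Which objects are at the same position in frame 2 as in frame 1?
the purple pentagon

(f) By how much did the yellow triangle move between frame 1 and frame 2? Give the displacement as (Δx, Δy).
(-2.3, 0.1)

The yellow triangle was at (11.3, 3.7) in frame 1 and (9.0, 3.8) in frame 2.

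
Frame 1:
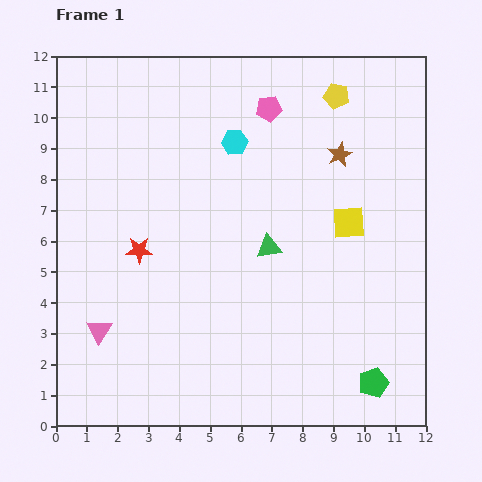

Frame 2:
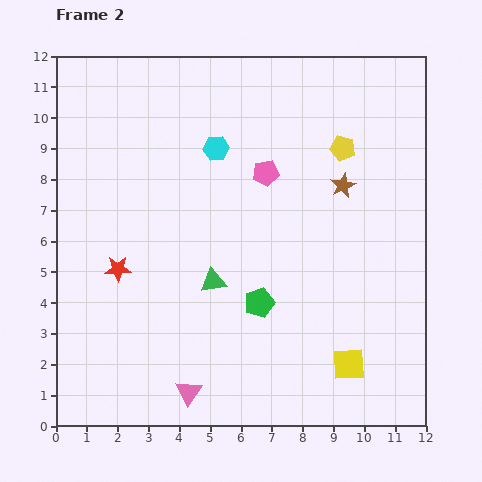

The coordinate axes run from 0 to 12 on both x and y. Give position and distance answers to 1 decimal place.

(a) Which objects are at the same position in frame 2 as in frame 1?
none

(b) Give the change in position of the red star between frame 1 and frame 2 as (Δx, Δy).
(-0.7, -0.6)

The red star was at (2.7, 5.7) in frame 1 and (2.0, 5.1) in frame 2.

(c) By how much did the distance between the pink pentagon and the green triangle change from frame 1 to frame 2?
-0.6

Distance in frame 1: 4.5. Distance in frame 2: 3.9.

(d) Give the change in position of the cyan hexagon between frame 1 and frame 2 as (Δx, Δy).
(-0.6, -0.2)

The cyan hexagon was at (5.8, 9.2) in frame 1 and (5.2, 9.0) in frame 2.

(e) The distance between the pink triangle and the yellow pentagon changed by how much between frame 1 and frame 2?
-1.5

Distance in frame 1: 10.8. Distance in frame 2: 9.3.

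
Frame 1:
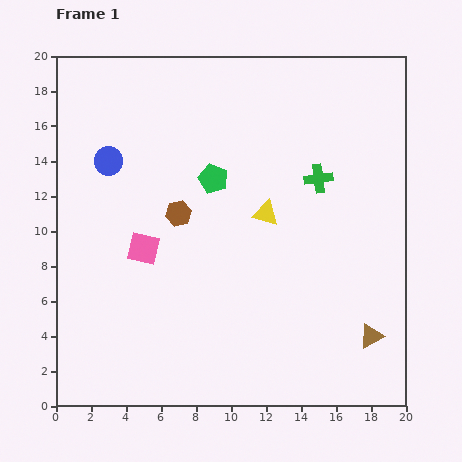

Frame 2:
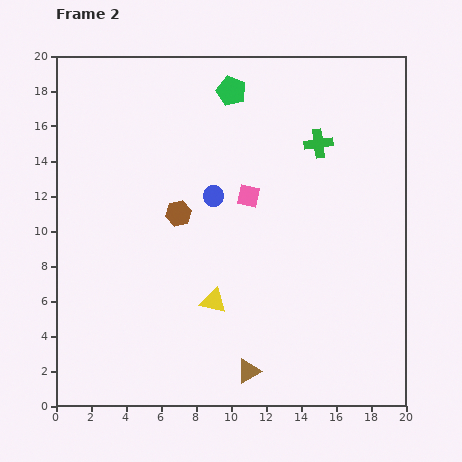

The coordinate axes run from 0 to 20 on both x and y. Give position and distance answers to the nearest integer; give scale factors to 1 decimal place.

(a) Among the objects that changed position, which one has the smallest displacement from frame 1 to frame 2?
the green cross

(moved 2)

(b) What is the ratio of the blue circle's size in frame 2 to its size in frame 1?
0.7×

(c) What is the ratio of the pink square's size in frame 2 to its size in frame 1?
0.7×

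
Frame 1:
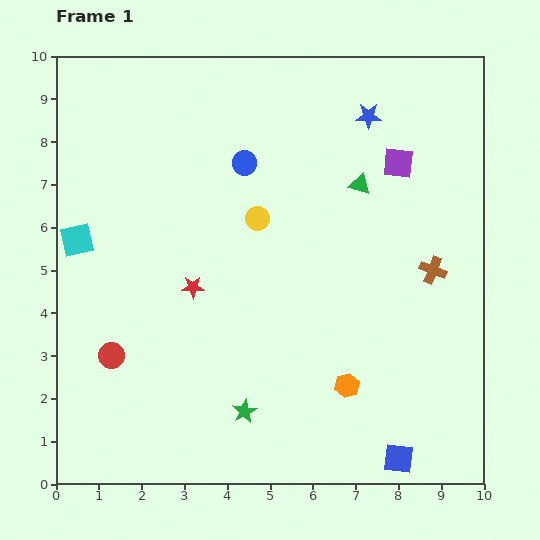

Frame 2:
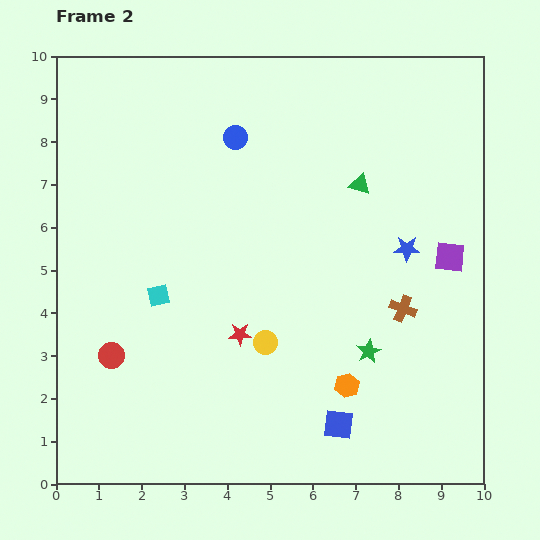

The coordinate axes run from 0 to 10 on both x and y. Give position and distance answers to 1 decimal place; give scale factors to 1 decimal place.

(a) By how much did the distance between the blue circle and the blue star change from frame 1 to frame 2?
+1.7

Distance in frame 1: 3.1. Distance in frame 2: 4.8.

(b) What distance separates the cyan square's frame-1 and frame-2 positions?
2.3

The cyan square moved from (0.5, 5.7) to (2.4, 4.4), a distance of √(1.9² + 1.3²) ≈ 2.3.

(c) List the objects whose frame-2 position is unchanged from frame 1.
the orange hexagon, the red circle, the green triangle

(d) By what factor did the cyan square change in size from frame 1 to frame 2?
0.7×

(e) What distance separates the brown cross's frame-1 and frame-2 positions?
1.1

The brown cross moved from (8.8, 5.0) to (8.1, 4.1), a distance of √(0.7² + 0.9²) ≈ 1.1.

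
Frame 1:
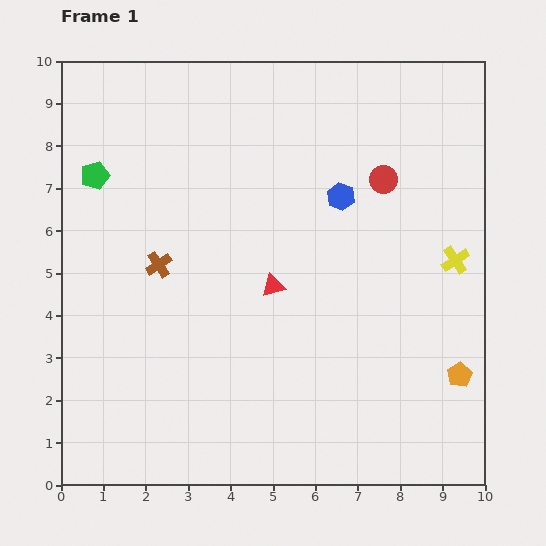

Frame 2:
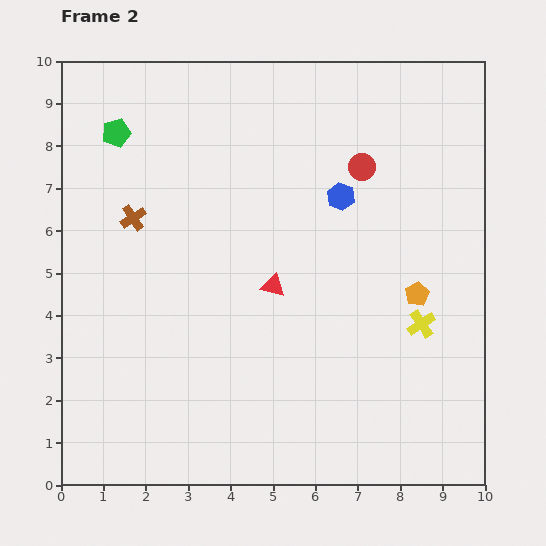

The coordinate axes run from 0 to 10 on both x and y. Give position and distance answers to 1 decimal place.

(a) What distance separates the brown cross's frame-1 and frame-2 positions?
1.3

The brown cross moved from (2.3, 5.2) to (1.7, 6.3), a distance of √(0.6² + 1.1²) ≈ 1.3.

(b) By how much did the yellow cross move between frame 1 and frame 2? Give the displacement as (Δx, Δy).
(-0.8, -1.5)

The yellow cross was at (9.3, 5.3) in frame 1 and (8.5, 3.8) in frame 2.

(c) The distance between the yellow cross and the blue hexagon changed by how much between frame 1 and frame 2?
+0.5

Distance in frame 1: 3.1. Distance in frame 2: 3.6.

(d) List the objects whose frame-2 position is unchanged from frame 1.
the red triangle, the blue hexagon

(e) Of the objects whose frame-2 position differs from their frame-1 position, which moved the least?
the red circle

(moved 0.6)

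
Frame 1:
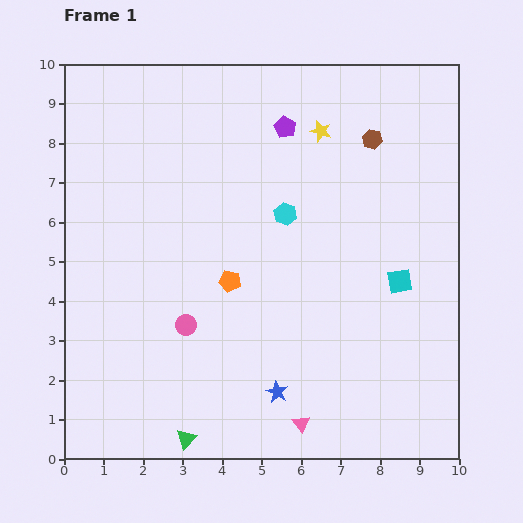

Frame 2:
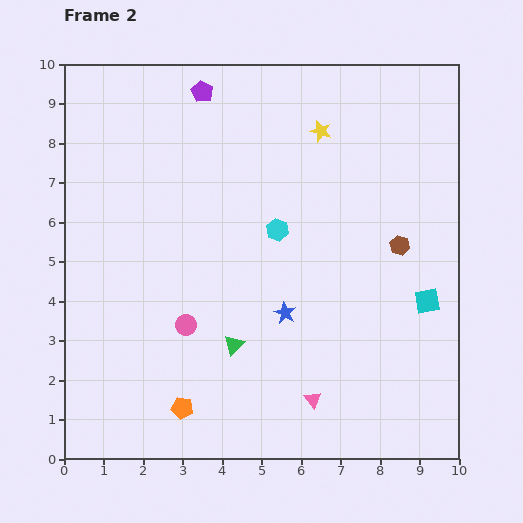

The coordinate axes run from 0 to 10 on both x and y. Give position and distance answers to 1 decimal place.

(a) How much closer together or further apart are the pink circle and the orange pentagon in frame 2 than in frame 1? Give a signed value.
+0.5

Distance in frame 1: 1.6. Distance in frame 2: 2.1.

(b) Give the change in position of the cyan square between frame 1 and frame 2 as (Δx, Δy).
(0.7, -0.5)

The cyan square was at (8.5, 4.5) in frame 1 and (9.2, 4.0) in frame 2.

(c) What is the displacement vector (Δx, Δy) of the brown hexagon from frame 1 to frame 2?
(0.7, -2.7)

The brown hexagon was at (7.8, 8.1) in frame 1 and (8.5, 5.4) in frame 2.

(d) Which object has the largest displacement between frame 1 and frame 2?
the orange pentagon

(moved 3.4; next 2.8)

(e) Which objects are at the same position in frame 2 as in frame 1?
the yellow star, the pink circle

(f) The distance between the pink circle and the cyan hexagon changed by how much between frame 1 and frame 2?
-0.5

Distance in frame 1: 3.8. Distance in frame 2: 3.3.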